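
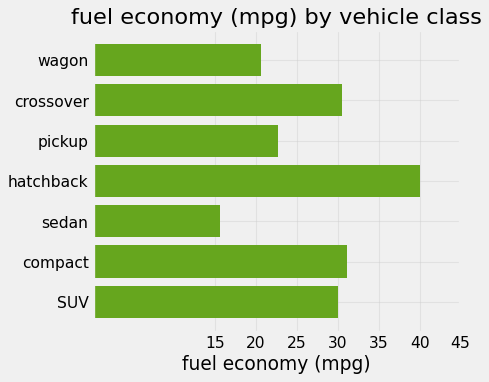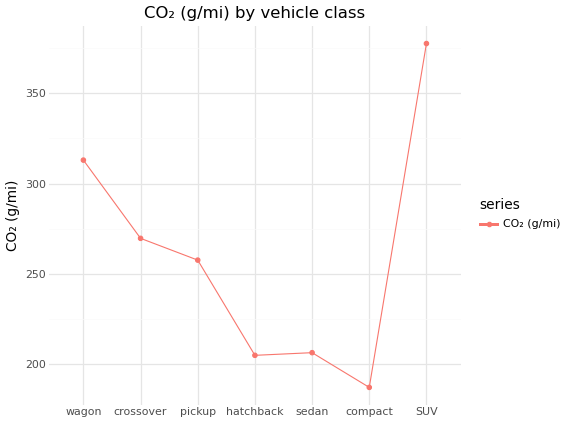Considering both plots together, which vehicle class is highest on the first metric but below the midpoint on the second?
Chart 2 median CO₂ (g/mi) ≈ 250; below-median vehicle classes: hatchback, sedan, compact. Among those, hatchback has the highest fuel economy (mpg) (≈ 40).

hatchback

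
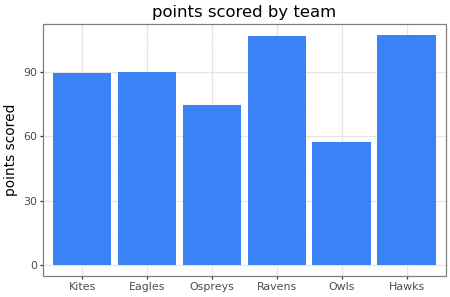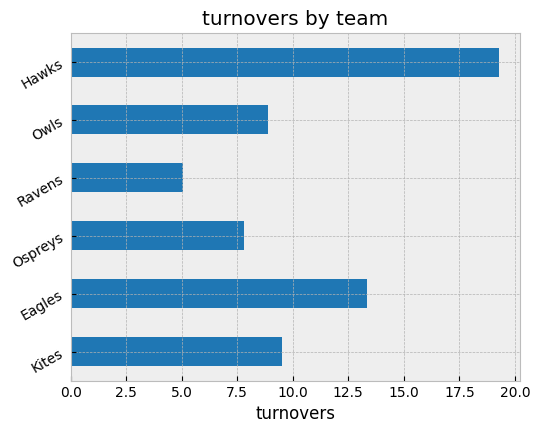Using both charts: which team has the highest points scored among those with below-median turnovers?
Chart 2 median turnovers ≈ 10; below-median teams: Ospreys, Ravens, Owls. Among those, Ravens has the highest points scored (≈ 110).

Ravens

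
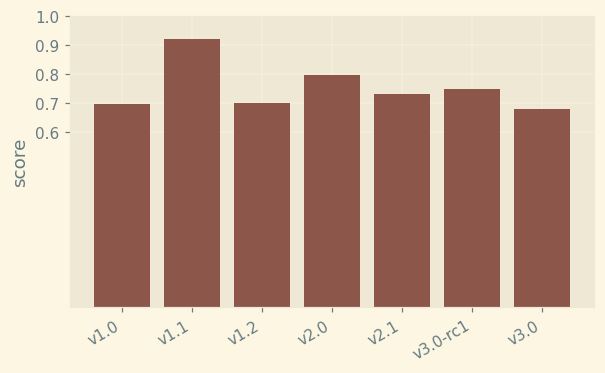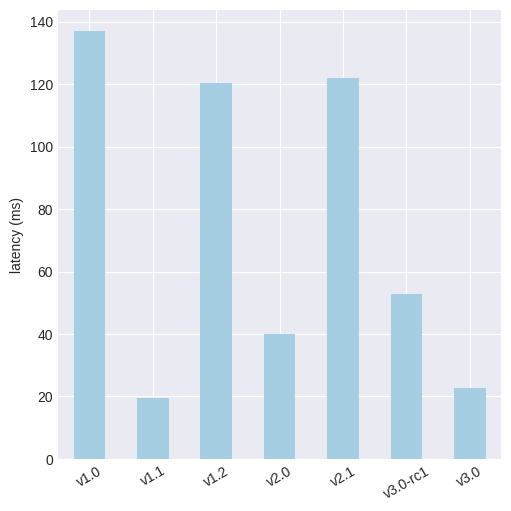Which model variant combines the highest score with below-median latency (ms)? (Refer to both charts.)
Chart 2 median latency (ms) ≈ 60; below-median model variants: v1.1, v2.0, v3.0. Among those, v1.1 has the highest score (≈ 0.9).

v1.1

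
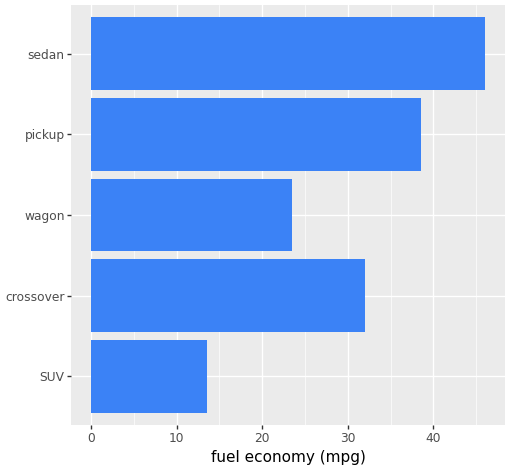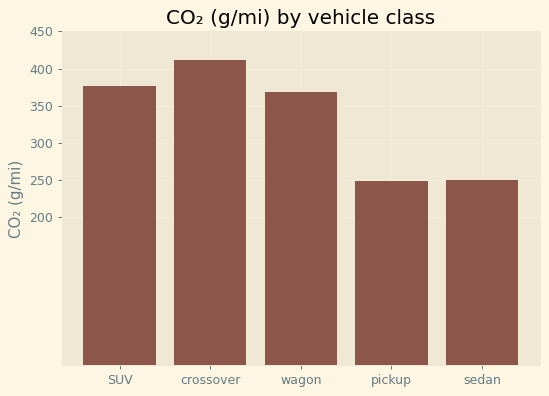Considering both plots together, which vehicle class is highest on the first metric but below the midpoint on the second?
sedan

Chart 2 median CO₂ (g/mi) ≈ 350; below-median vehicle classes: pickup, sedan. Among those, sedan has the highest fuel economy (mpg) (≈ 45).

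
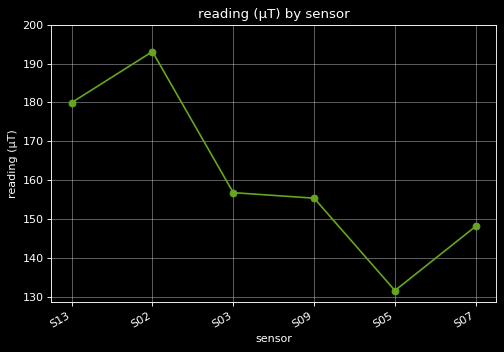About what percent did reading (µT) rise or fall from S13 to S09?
S13 ≈ 180, S09 ≈ 160; (160 − 180) / 180 ≈ -11.1%.

≈ -11.1%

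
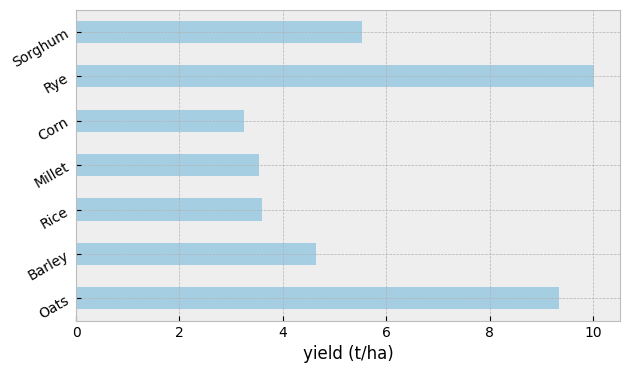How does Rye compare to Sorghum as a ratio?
≈ 1.67×

Rye ≈ 10, Sorghum ≈ 6; 10/6 ≈ 1.67.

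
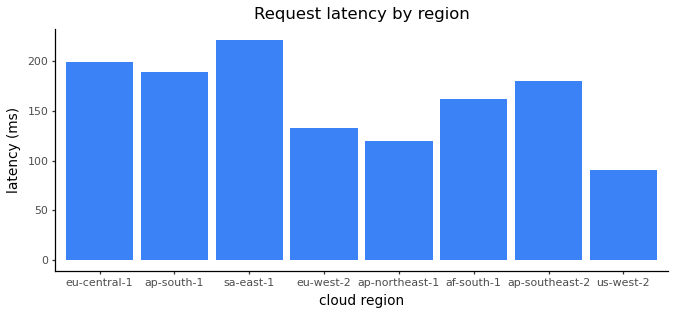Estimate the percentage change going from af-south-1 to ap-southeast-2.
≈ +12.5%

af-south-1 ≈ 160, ap-southeast-2 ≈ 180; (180 − 160) / 160 ≈ +12.5%.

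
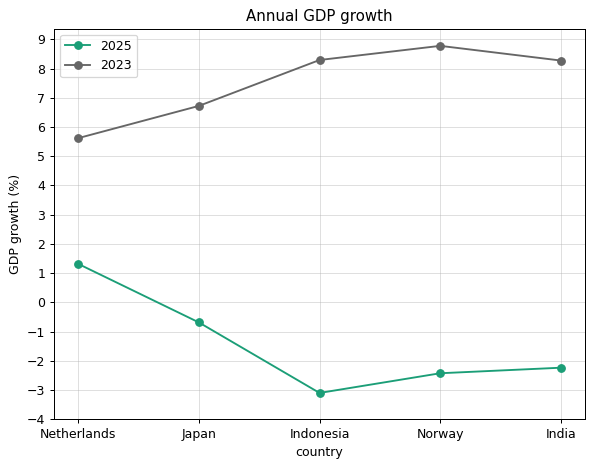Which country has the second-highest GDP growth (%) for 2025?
Top 3 for 2025: Netherlands ≈ 1, Japan ≈ -1, India ≈ -2.

Japan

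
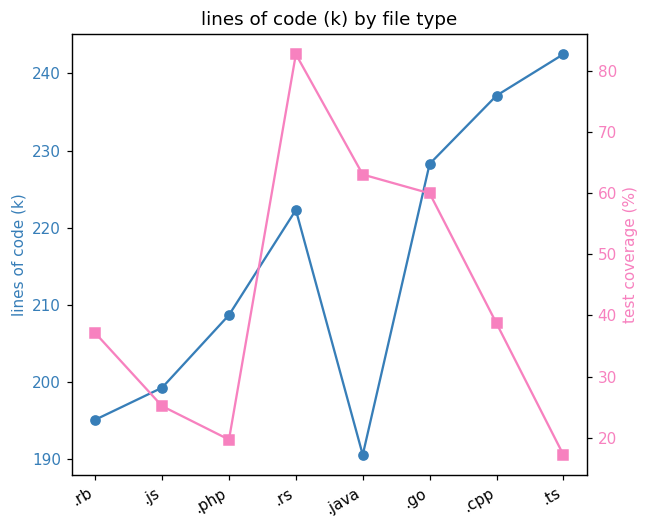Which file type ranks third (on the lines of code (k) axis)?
.go

Top 4 (on the lines of code (k) axis): .ts ≈ 240, .cpp ≈ 235, .go ≈ 230, .rs ≈ 220.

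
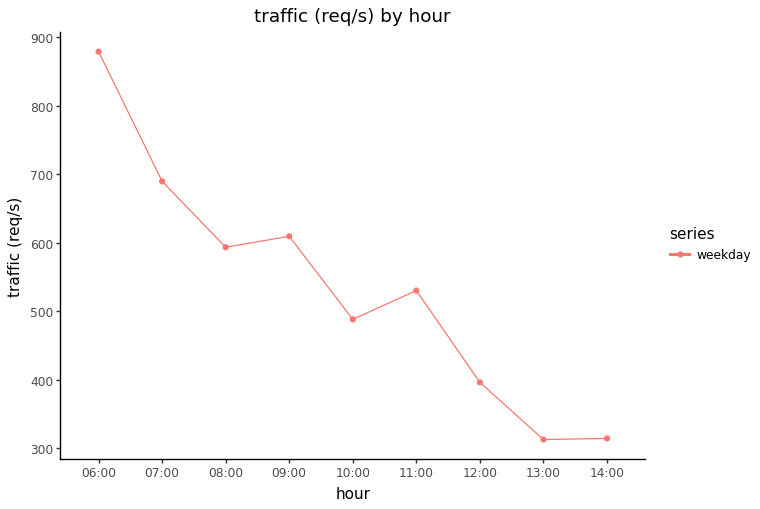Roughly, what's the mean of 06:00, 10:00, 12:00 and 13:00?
≈ 525

(900 + 500 + 400 + 300) / 4 ≈ 525.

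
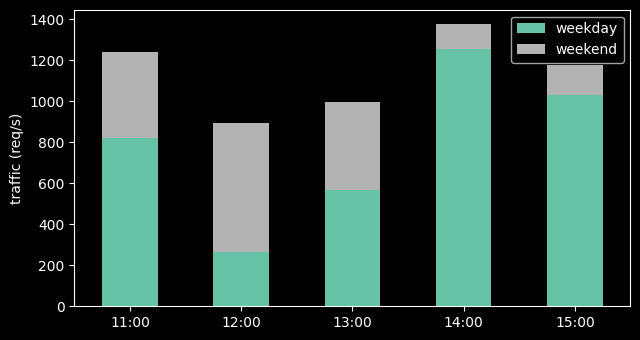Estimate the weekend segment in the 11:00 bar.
≈ 400

weekend top ≈ 1200, bottom ≈ 800; segment ≈ 400.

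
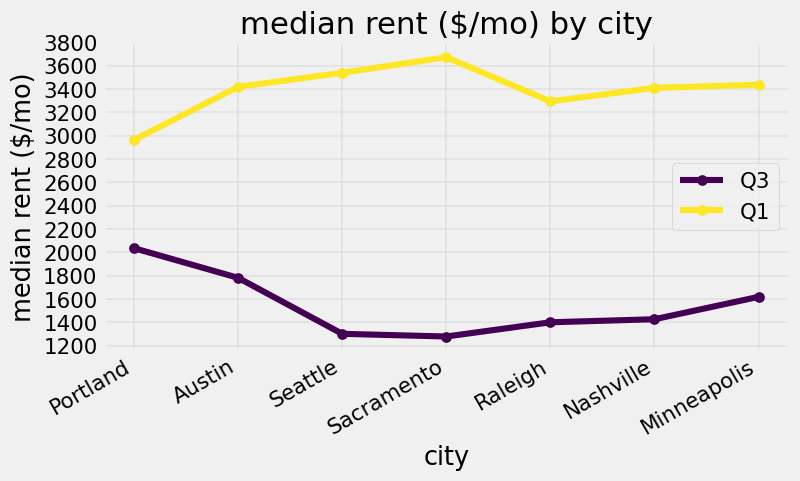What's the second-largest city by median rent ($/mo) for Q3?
Austin

Top 3 for Q3: Portland ≈ 2000, Austin ≈ 1800, Minneapolis ≈ 1600.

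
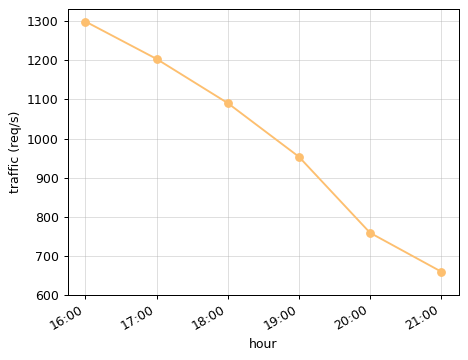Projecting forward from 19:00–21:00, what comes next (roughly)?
≈ 550

Last three: 1000, 800, 700 → slope ≈ -150/step → next ≈ 550.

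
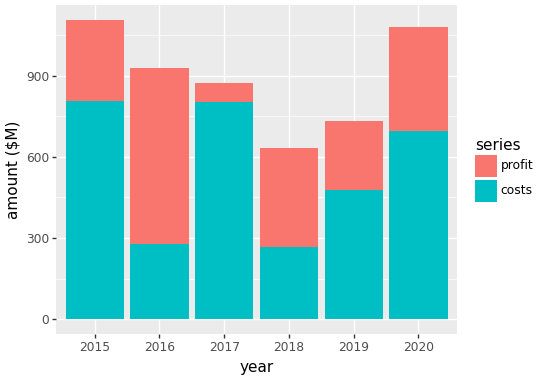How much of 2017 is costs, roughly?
≈ 800

costs top ≈ 800, bottom ≈ 0; segment ≈ 800.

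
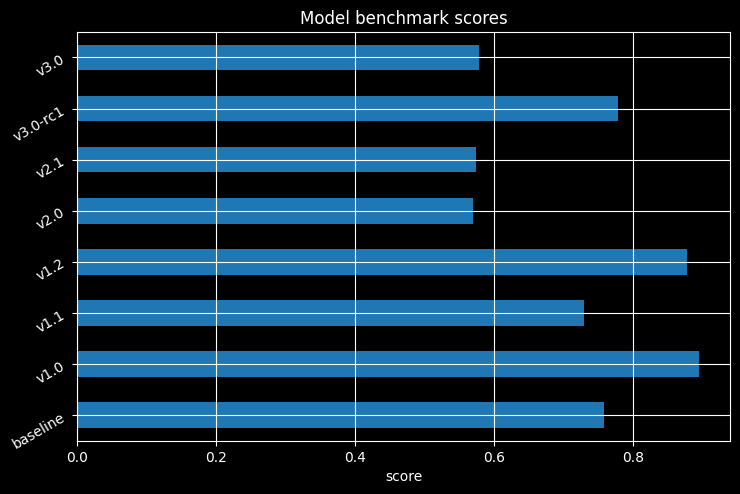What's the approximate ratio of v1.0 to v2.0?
v1.0 ≈ 0.9, v2.0 ≈ 0.6; 0.9/0.6 ≈ 1.5.

≈ 1.5×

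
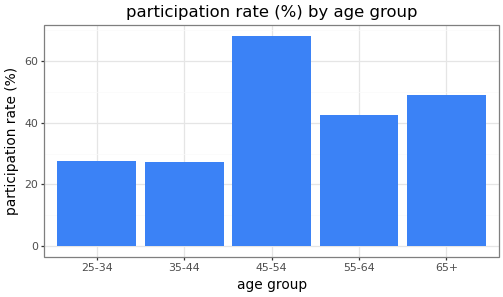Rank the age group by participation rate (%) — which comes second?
Top 3: 45-54 ≈ 70, 65+ ≈ 50, 55-64 ≈ 40.

65+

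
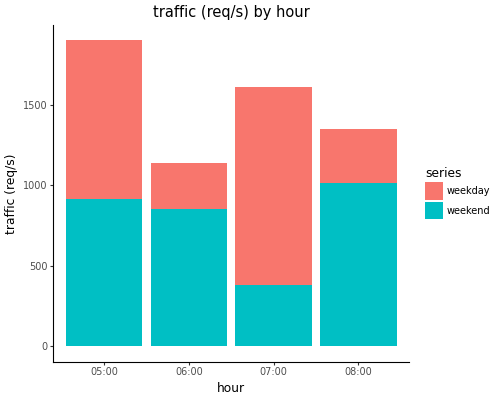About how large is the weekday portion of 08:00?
weekday top ≈ 1400, bottom ≈ 1000; segment ≈ 400.

≈ 400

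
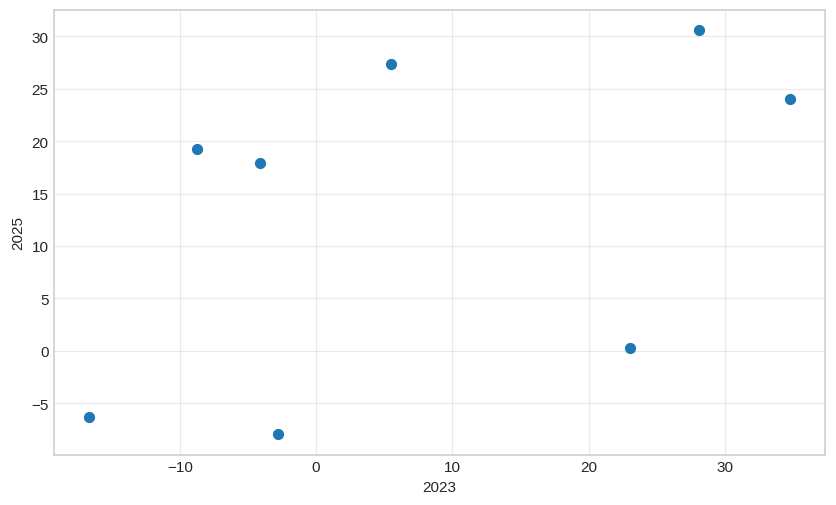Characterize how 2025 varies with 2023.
positive, moderate

Points are positively correlated; moderate (|r| ≈ 0.5).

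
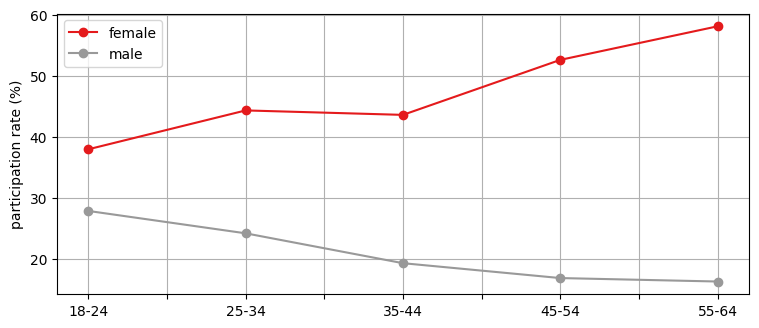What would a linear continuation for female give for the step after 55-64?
Last three: 45, 55, 60 → slope ≈ 7.5/step → next ≈ 67.5.

≈ 67.5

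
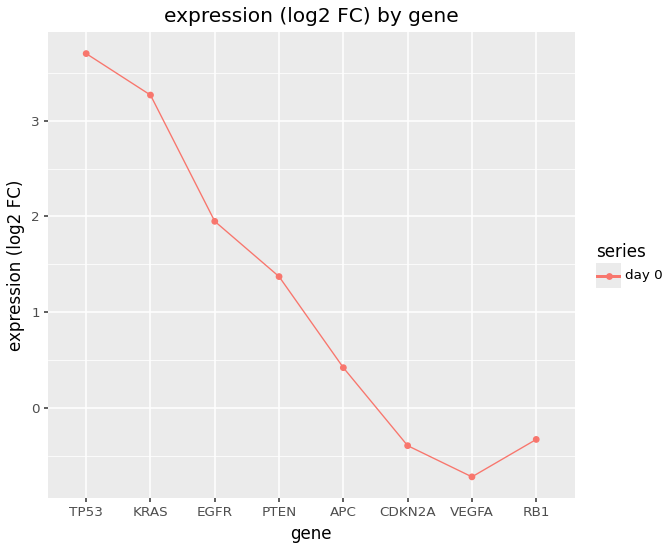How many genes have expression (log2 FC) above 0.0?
Above 0.0: TP53, KRAS, EGFR, PTEN, APC.

5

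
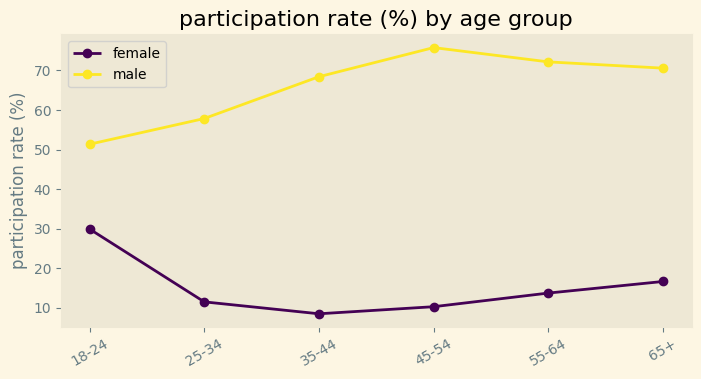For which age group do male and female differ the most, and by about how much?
45-54, ≈ 70 %

45-54: male ≈ 80, female ≈ 10 → gap ≈ 70. Next-largest (35-44) is only ≈ 60.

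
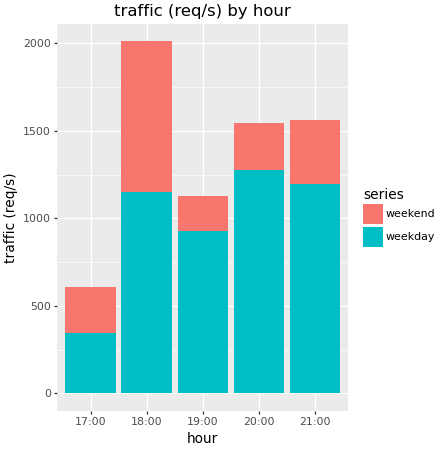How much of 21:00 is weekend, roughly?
weekend top ≈ 1600, bottom ≈ 1200; segment ≈ 400.

≈ 400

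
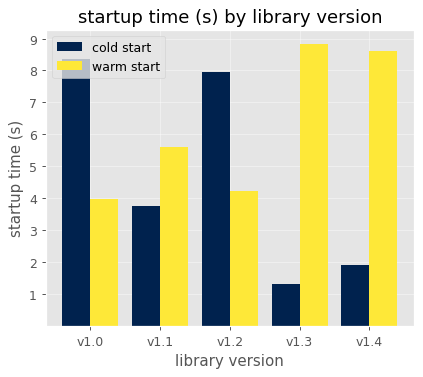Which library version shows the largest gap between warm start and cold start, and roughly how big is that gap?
v1.3: warm start ≈ 9, cold start ≈ 1 → gap ≈ 8. Next-largest (v1.4) is only ≈ 7.

v1.3, ≈ 8 s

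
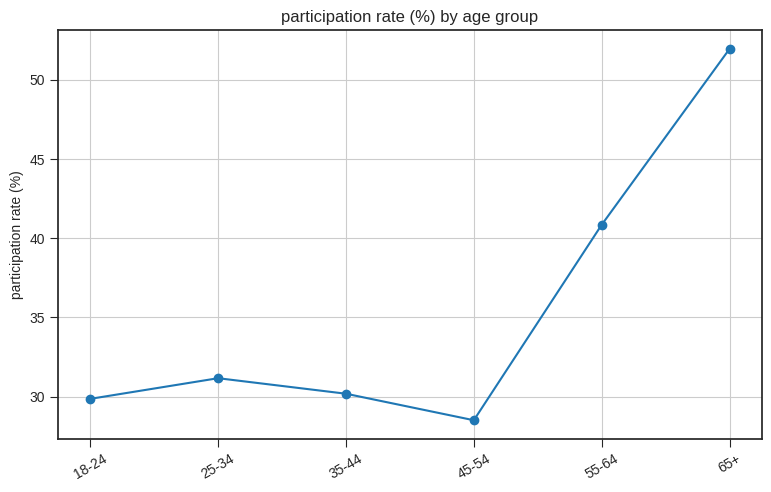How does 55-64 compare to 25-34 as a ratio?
≈ 1.25×

55-64 ≈ 40, 25-34 ≈ 32; 40/32 ≈ 1.25.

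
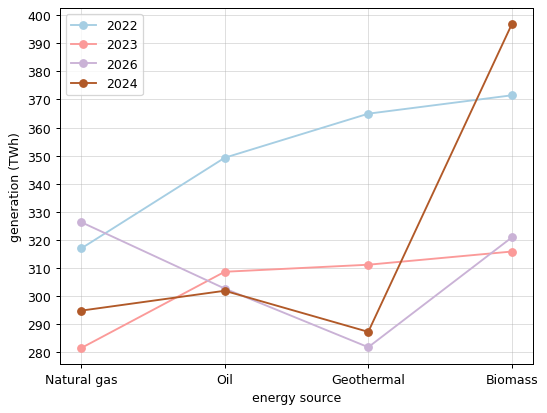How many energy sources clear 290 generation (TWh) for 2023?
3

Above 290: Oil, Geothermal, Biomass.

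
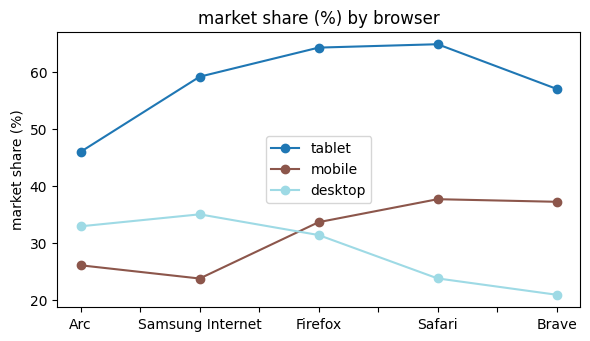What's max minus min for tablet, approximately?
Max Safari ≈ 65, min Arc ≈ 45; range ≈ 20.

≈ 20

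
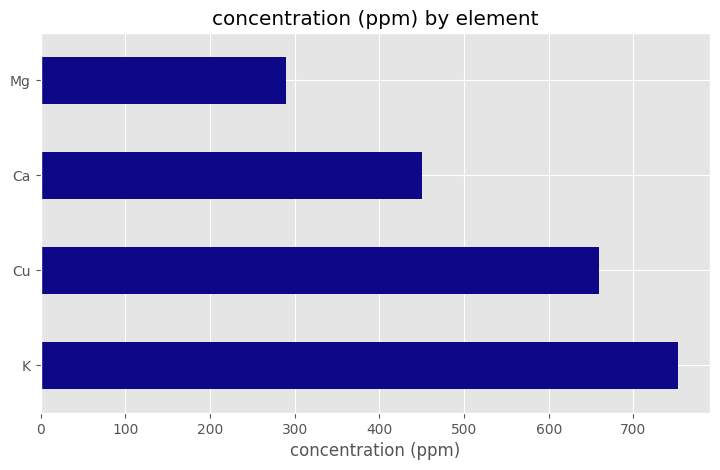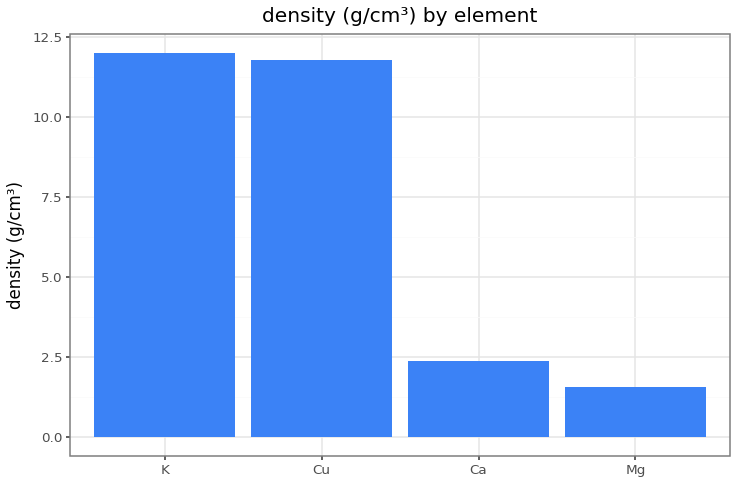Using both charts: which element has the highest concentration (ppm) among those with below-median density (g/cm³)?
Chart 2 median density (g/cm³) ≈ 8; below-median elements: Ca, Mg. Among those, Ca has the highest concentration (ppm) (≈ 500).

Ca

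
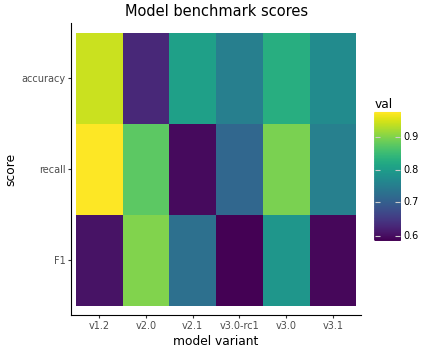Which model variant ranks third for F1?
Top 4 for F1: v2.0 ≈ 0.90, v3.0 ≈ 0.80, v2.1 ≈ 0.75, v1.2 ≈ 0.60.

v2.1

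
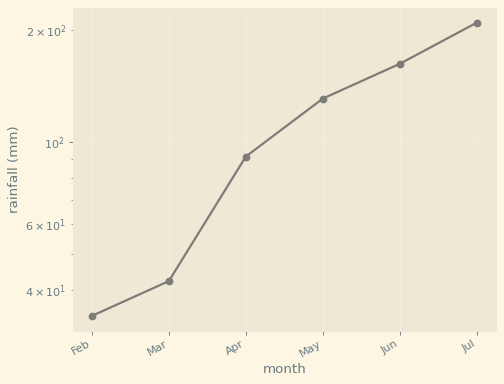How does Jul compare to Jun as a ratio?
≈ 1.25×

Jul ≈ 200, Jun ≈ 160; 200/160 ≈ 1.25.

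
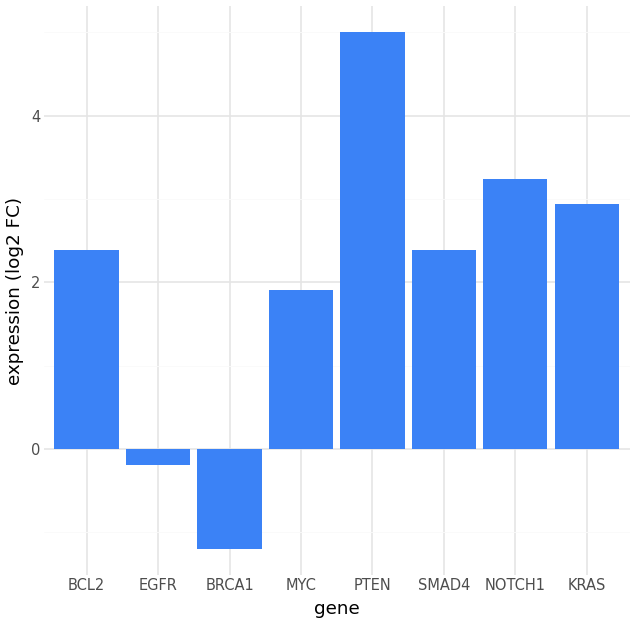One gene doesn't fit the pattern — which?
BRCA1

BRCA1 ≈ -1; the rest sit between ≈ 0 and ≈ 5.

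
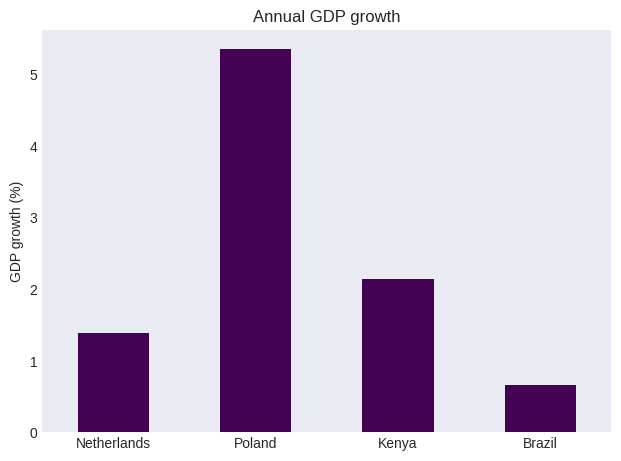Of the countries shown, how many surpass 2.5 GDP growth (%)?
1

Above 2.5: Poland.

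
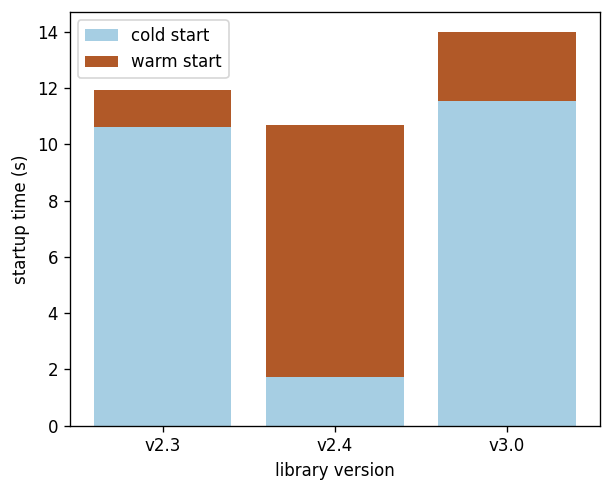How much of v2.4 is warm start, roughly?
warm start top ≈ 10, bottom ≈ 2; segment ≈ 8.

≈ 8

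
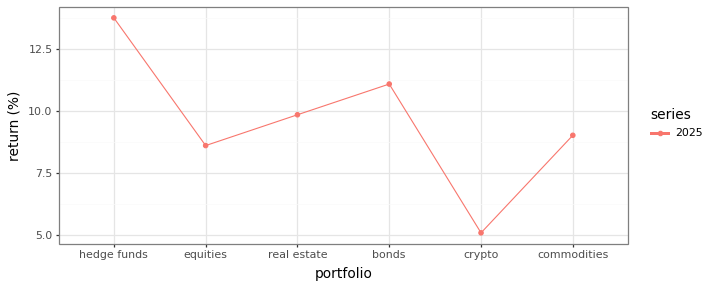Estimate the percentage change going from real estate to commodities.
real estate ≈ 10, commodities ≈ 9; (9 − 10) / 10 ≈ -10%.

≈ -10%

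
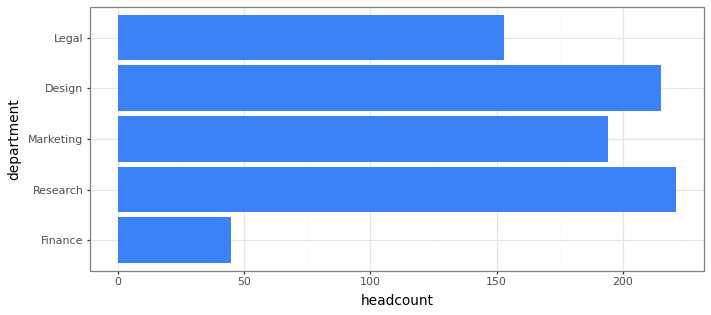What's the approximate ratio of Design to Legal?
≈ 1.38×

Design ≈ 220, Legal ≈ 160; 220/160 ≈ 1.38.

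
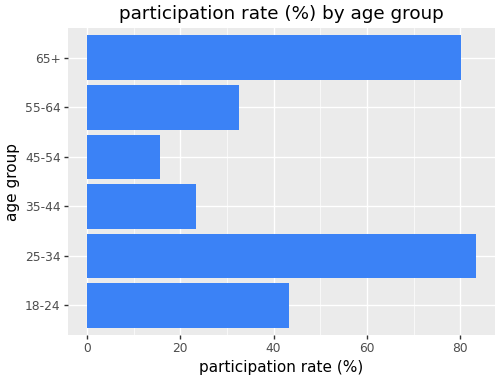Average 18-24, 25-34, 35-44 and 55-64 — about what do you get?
≈ 42

(40 + 80 + 20 + 30) / 4 ≈ 42.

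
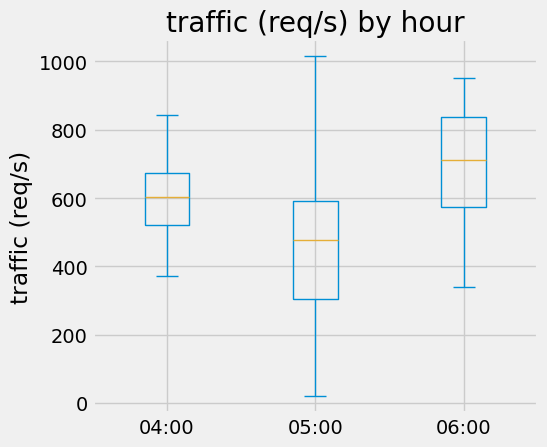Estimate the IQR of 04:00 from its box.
≈ 160

Q3 ≈ 680, Q1 ≈ 520; IQR ≈ 160.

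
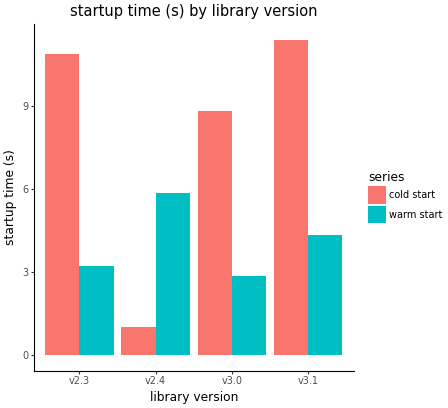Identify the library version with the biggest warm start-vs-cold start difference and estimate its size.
v2.3: warm start ≈ 3, cold start ≈ 11 → gap ≈ 8. Next-largest (v3.1) is only ≈ 7.

v2.3, ≈ 8 s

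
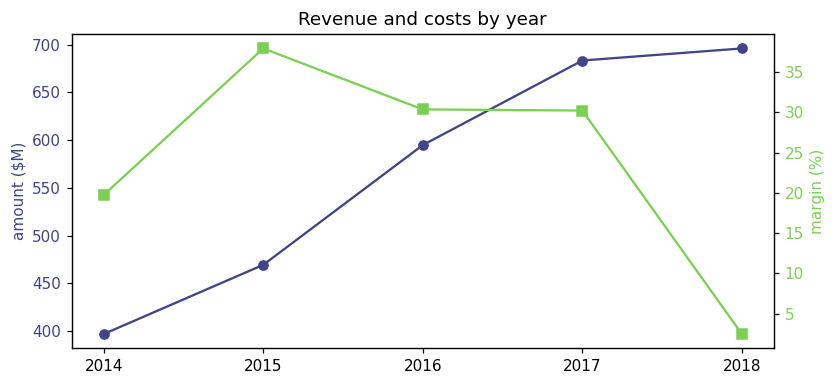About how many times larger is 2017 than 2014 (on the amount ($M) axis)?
2017 ≈ 675, 2014 ≈ 400; 675/400 ≈ 1.69.

≈ 1.69×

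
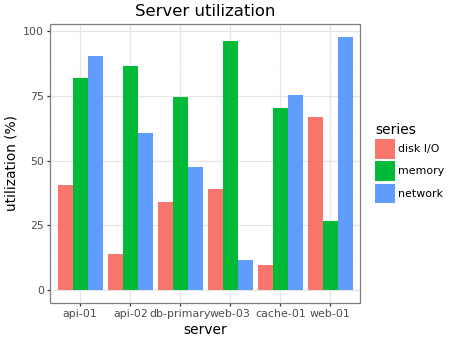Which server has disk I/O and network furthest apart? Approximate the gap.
cache-01, ≈ 70 %

cache-01: disk I/O ≈ 10, network ≈ 80 → gap ≈ 70. Next-largest (api-01) is only ≈ 50.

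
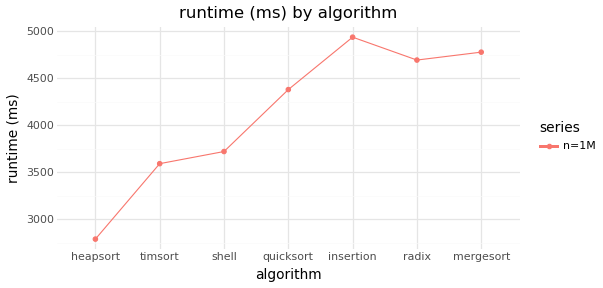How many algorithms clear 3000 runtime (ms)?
Above 3000: timsort, shell, quicksort, insertion, radix, mergesort.

6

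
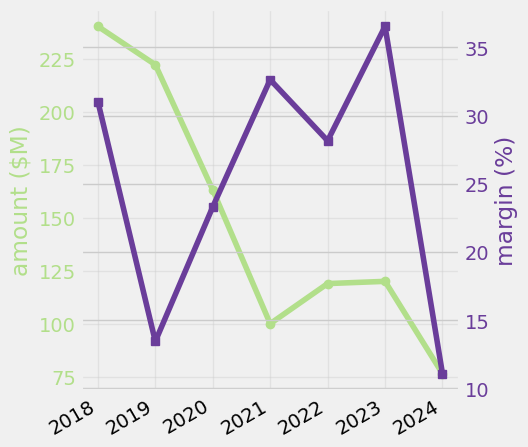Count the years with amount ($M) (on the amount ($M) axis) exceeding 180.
Above 180: 2018, 2019.

2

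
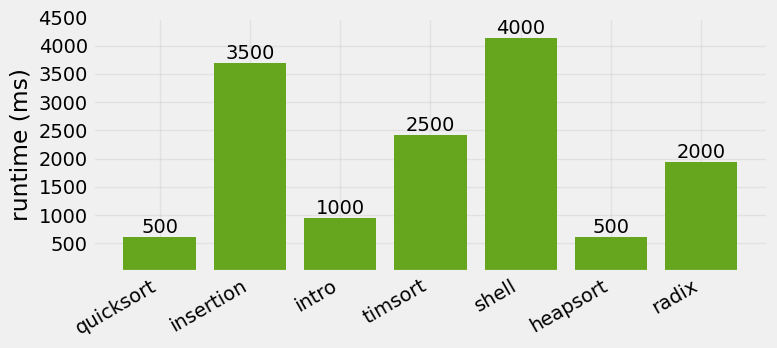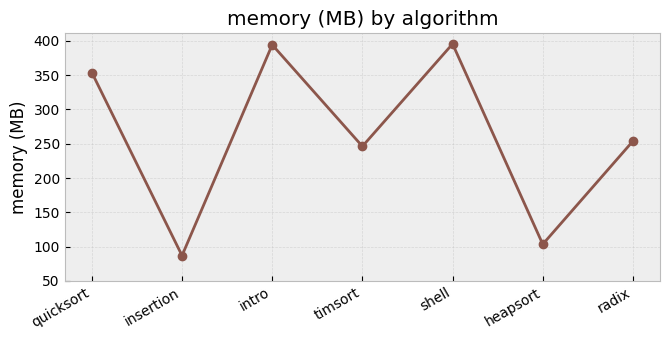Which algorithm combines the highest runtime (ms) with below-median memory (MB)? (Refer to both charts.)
Chart 2 median memory (MB) ≈ 250; below-median algorithms: insertion, timsort, heapsort. Among those, insertion has the highest runtime (ms) (≈ 3500).

insertion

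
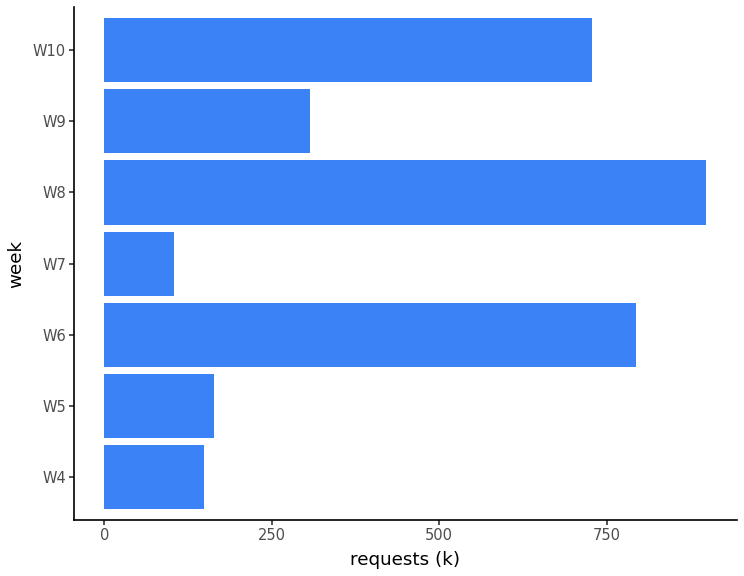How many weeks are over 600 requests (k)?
Above 600: W6, W8, W10.

3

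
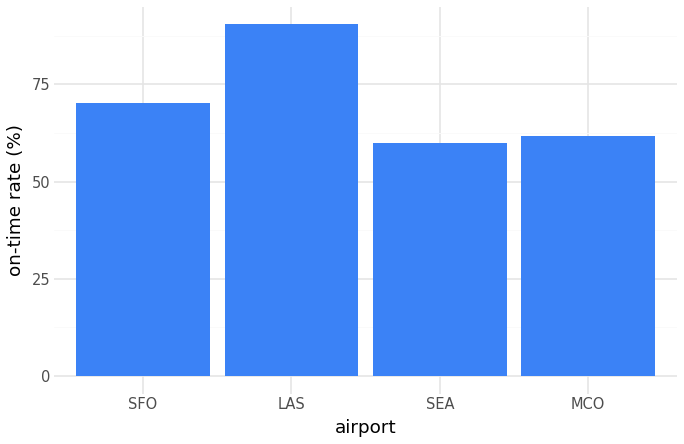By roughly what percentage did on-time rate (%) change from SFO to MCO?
SFO ≈ 70, MCO ≈ 60; (60 − 70) / 70 ≈ -14.3%.

≈ -14.3%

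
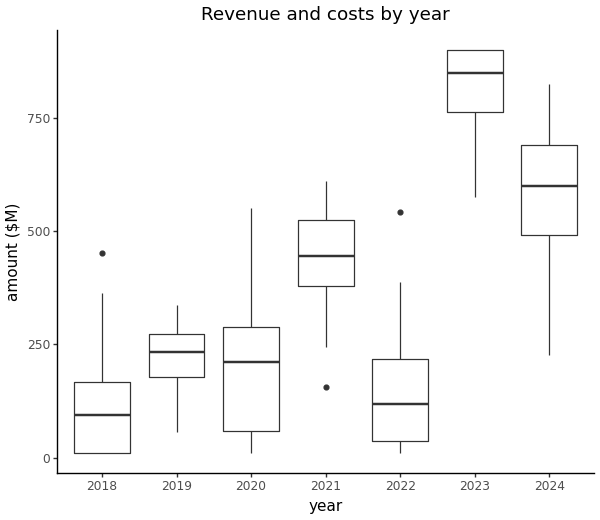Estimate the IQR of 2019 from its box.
≈ 100

Q3 ≈ 300, Q1 ≈ 200; IQR ≈ 100.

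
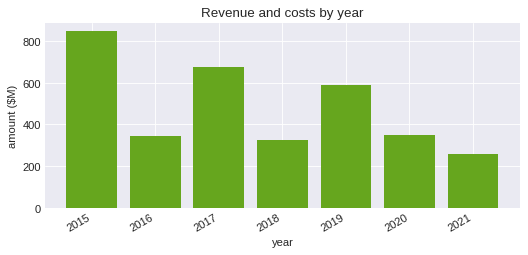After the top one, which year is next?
2017

Top 3: 2015 ≈ 800, 2017 ≈ 700, 2019 ≈ 600.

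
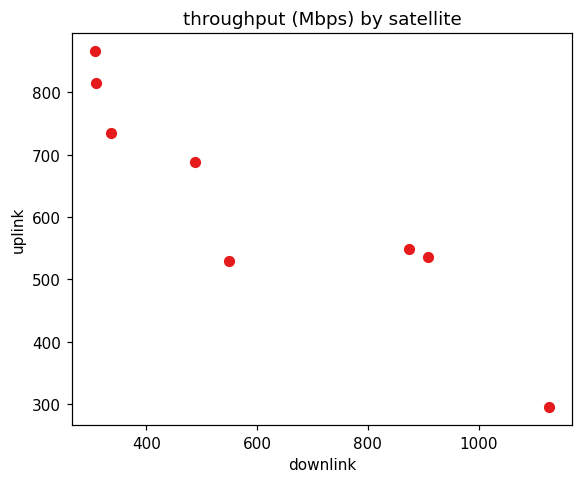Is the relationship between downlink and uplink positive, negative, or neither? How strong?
negative, strong

Points are negatively correlated; strong (|r| ≈ 0.9).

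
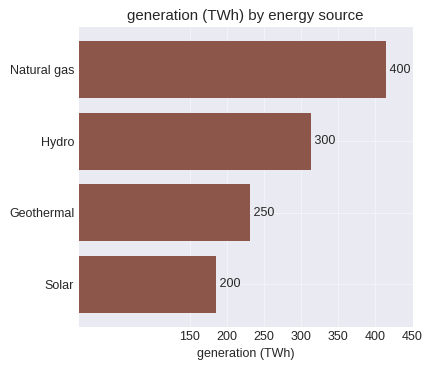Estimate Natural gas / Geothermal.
Natural gas ≈ 400, Geothermal ≈ 250; 400/250 ≈ 1.6.

≈ 1.6×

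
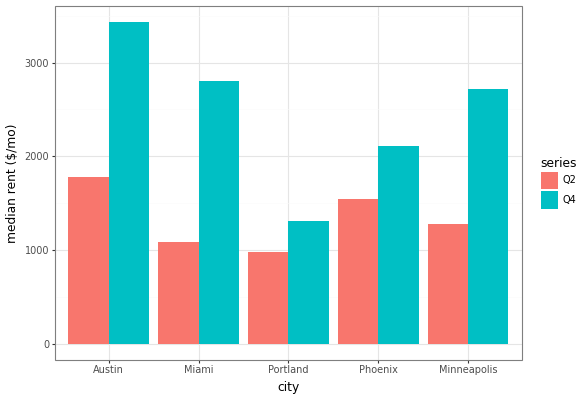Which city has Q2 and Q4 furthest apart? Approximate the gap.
Miami, ≈ 2000 $/mo

Miami: Q2 ≈ 1000, Q4 ≈ 3000 → gap ≈ 2000. Next-largest (Austin) is only ≈ 1500.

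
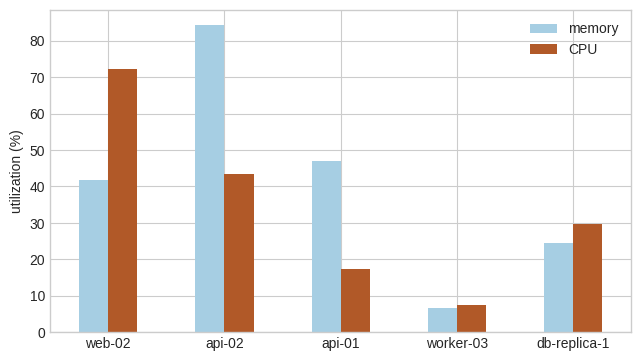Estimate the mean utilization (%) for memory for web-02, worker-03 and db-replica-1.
≈ 23

(40 + 10 + 20) / 3 ≈ 23.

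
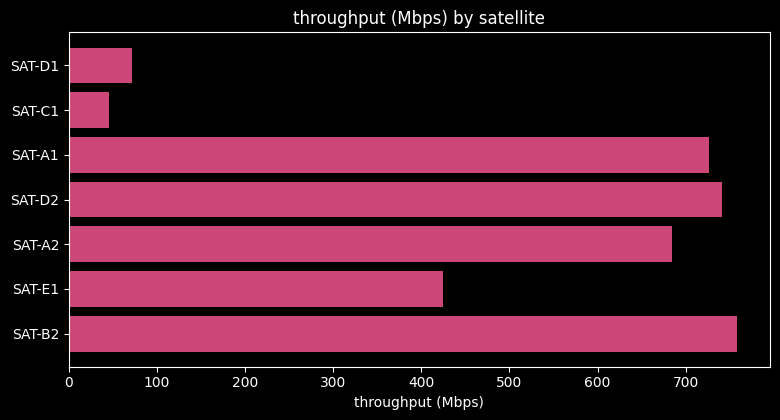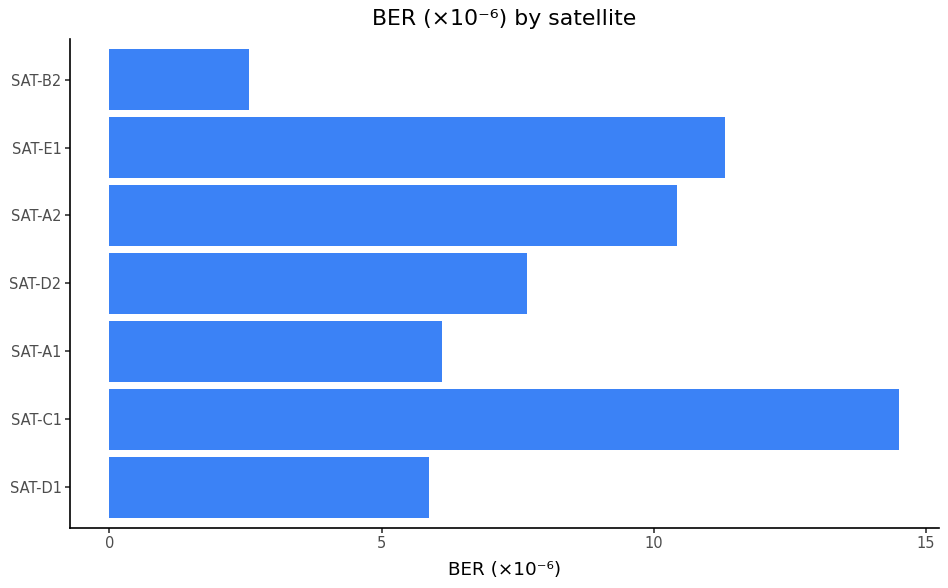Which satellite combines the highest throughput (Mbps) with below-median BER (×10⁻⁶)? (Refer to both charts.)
Chart 2 median BER (×10⁻⁶) ≈ 8; below-median satellites: SAT-D1, SAT-A1, SAT-B2. Among those, SAT-B2 has the highest throughput (Mbps) (≈ 800).

SAT-B2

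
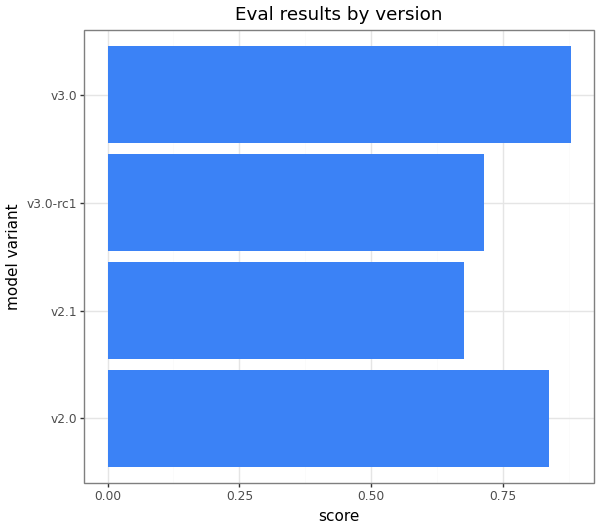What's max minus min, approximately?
≈ 0.2

Max v3.0 ≈ 0.9, min v2.1 ≈ 0.7; range ≈ 0.2.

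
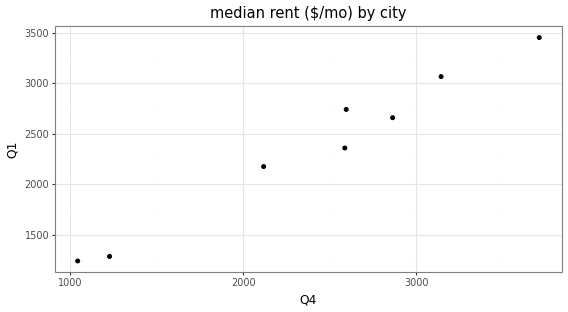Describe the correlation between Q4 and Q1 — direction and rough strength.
positive, strong

Points are positively correlated; strong (|r| ≈ 1.0).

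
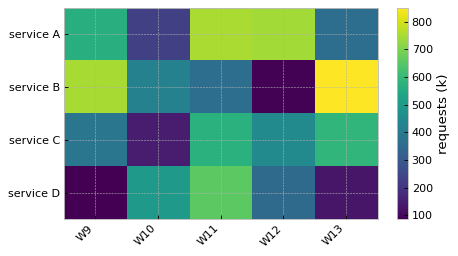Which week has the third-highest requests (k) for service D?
Top 4 for service D: W11 ≈ 700, W10 ≈ 500, W12 ≈ 300, W13 ≈ 100.

W12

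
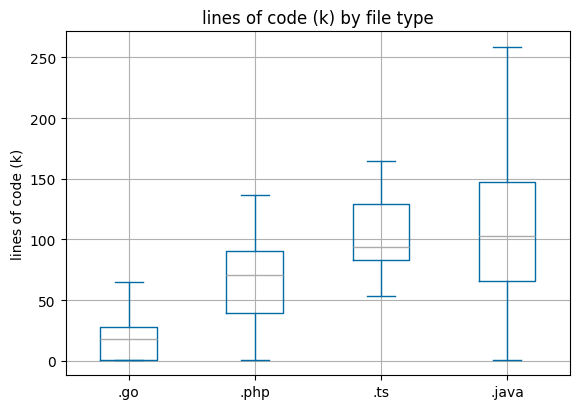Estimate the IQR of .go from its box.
≈ 30

Q3 ≈ 30, Q1 ≈ 0; IQR ≈ 30.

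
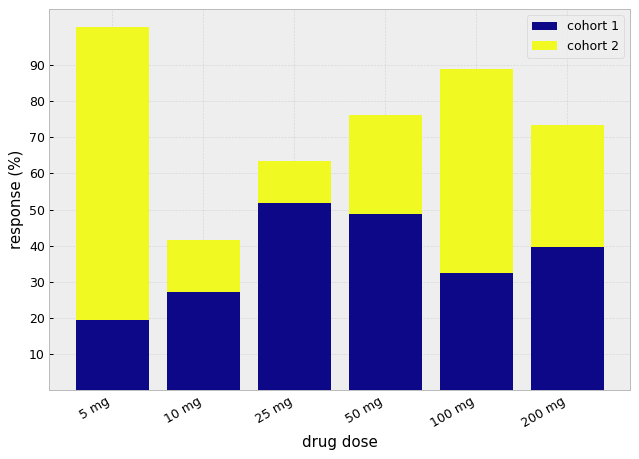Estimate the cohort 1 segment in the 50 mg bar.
cohort 1 top ≈ 50, bottom ≈ 0; segment ≈ 50.

≈ 50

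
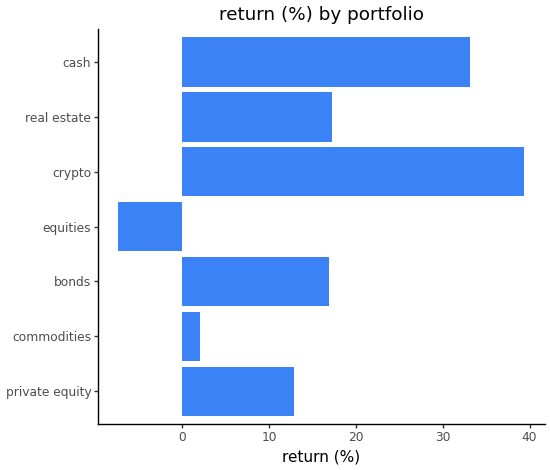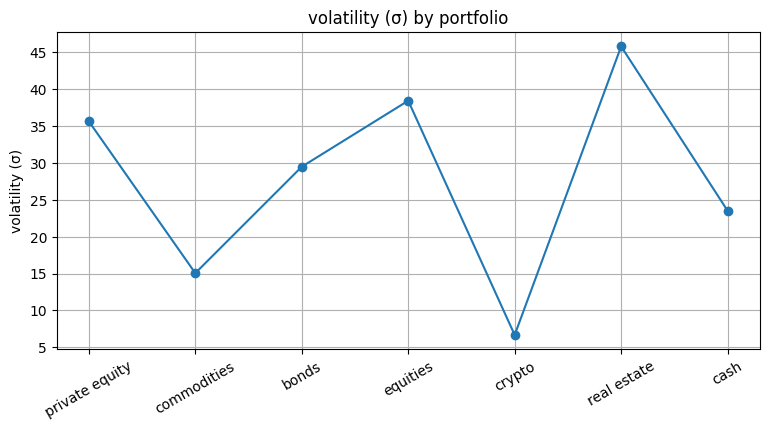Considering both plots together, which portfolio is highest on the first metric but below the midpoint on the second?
crypto

Chart 2 median volatility (σ) ≈ 30; below-median portfolios: commodities, crypto, cash. Among those, crypto has the highest return (%) (≈ 40).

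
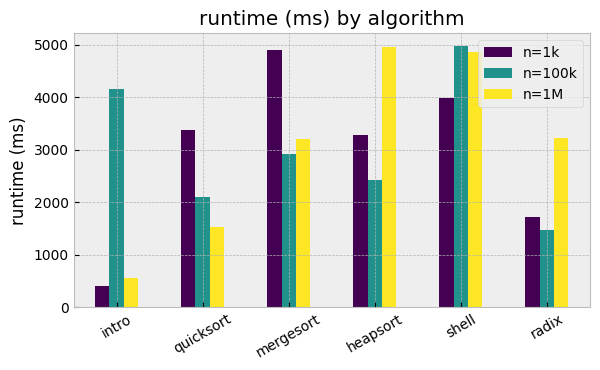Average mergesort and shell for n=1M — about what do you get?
≈ 4000

(3000 + 5000) / 2 ≈ 4000.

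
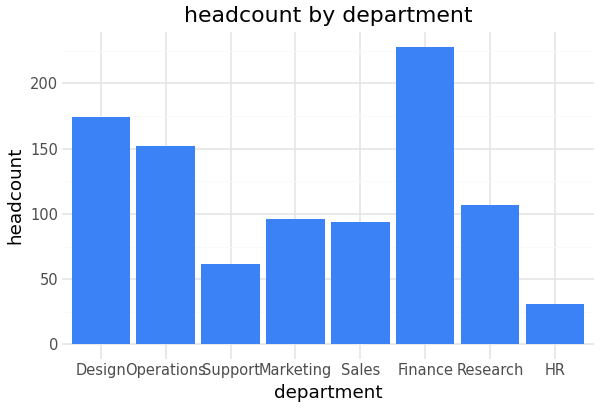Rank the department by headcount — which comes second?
Top 3: Finance ≈ 220, Design ≈ 180, Operations ≈ 160.

Design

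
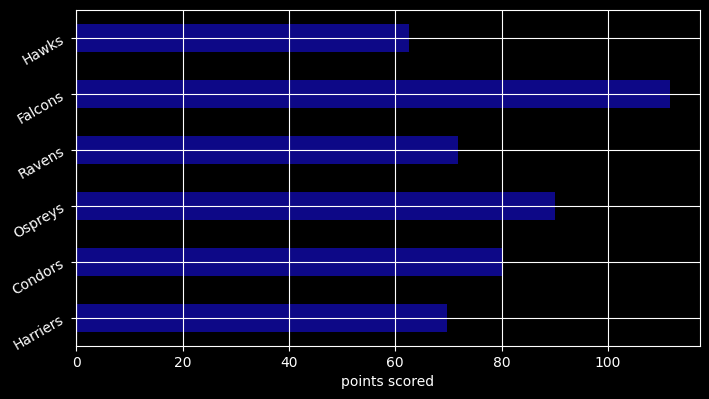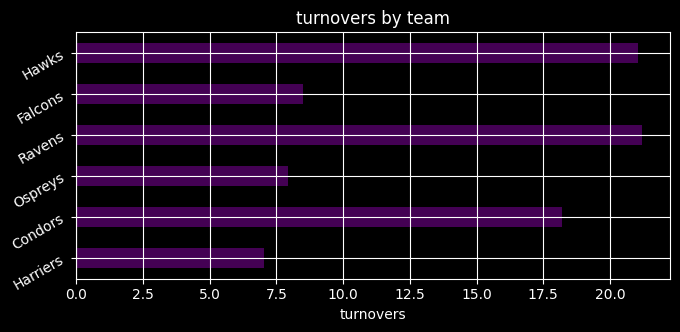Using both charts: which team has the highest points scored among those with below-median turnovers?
Chart 2 median turnovers ≈ 14; below-median teams: Harriers, Ospreys, Falcons. Among those, Falcons has the highest points scored (≈ 120).

Falcons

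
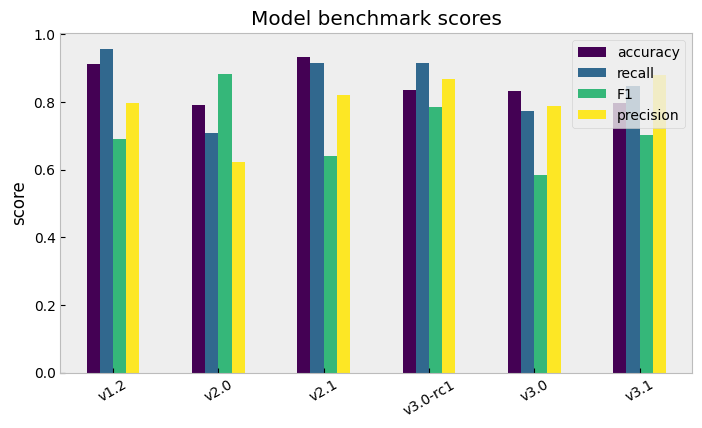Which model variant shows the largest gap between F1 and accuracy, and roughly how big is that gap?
v2.1, ≈ 0.3

v2.1: F1 ≈ 0.6, accuracy ≈ 0.9 → gap ≈ 0.3. Next-largest (v3.0) is only ≈ 0.2.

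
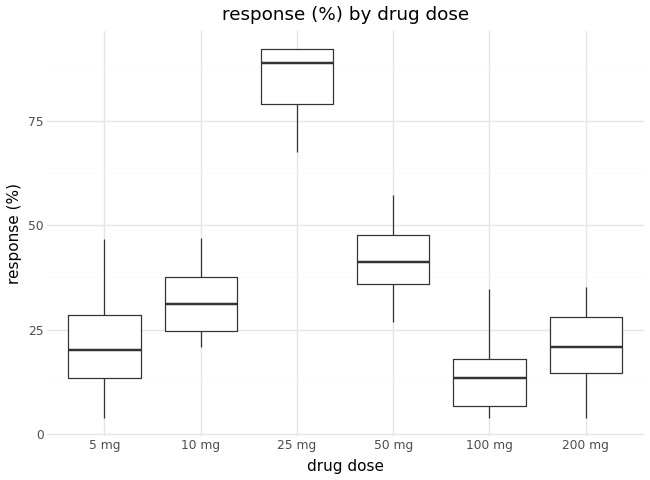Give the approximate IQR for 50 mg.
Q3 ≈ 50, Q1 ≈ 40; IQR ≈ 10.

≈ 10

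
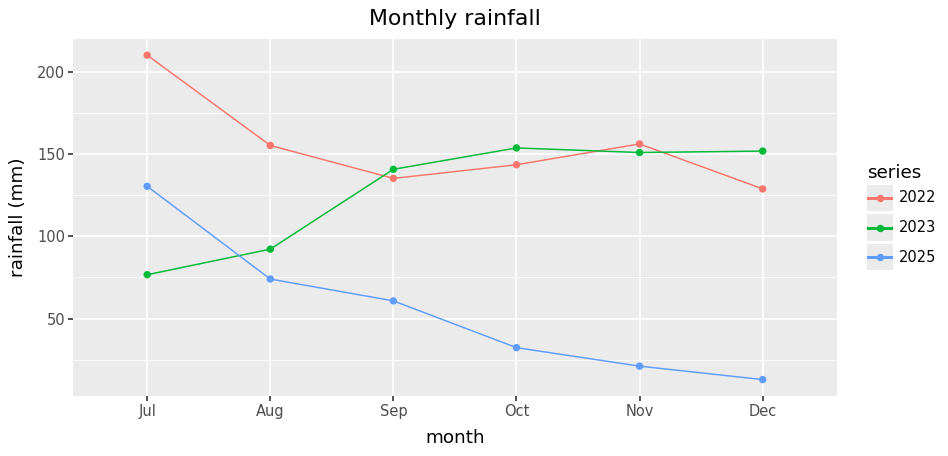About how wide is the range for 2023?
Max Oct ≈ 160, min Jul ≈ 80; range ≈ 80.

≈ 80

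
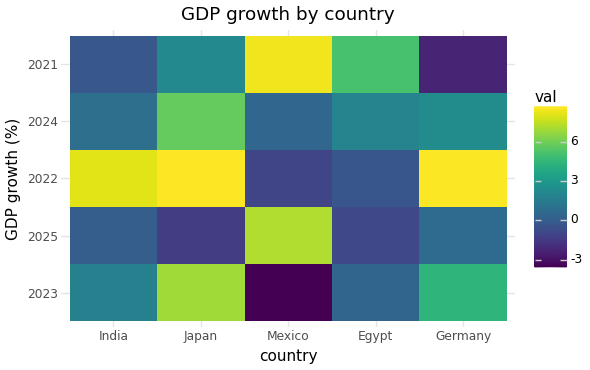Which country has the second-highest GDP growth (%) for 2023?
Top 3 for 2023: Japan ≈ 6, Germany ≈ 4, India ≈ 2.

Germany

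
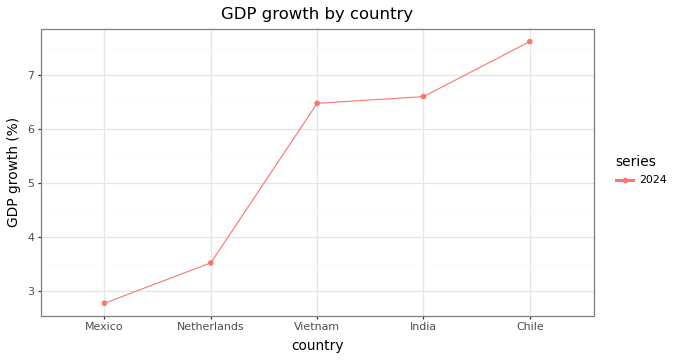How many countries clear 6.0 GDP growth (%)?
3

Above 6.0: Vietnam, India, Chile.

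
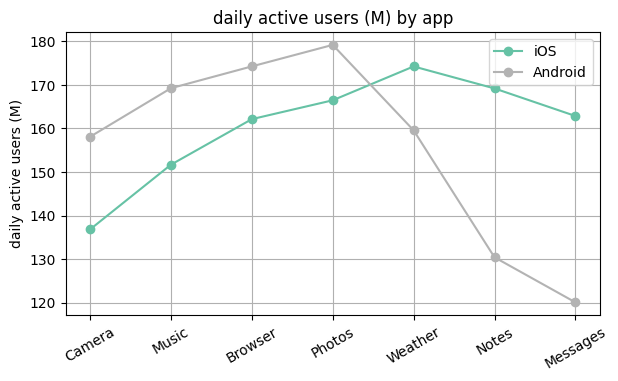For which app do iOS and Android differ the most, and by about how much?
Messages: iOS ≈ 165, Android ≈ 120 → gap ≈ 45. Next-largest (Notes) is only ≈ 40.

Messages, ≈ 45 M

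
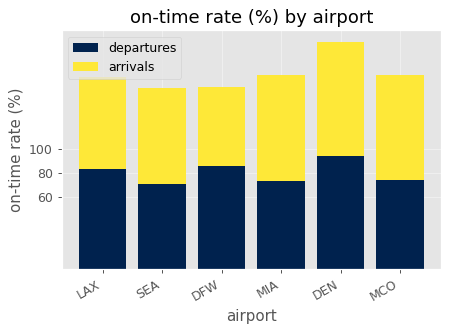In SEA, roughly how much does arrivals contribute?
≈ 80

arrivals top ≈ 160, bottom ≈ 80; segment ≈ 80.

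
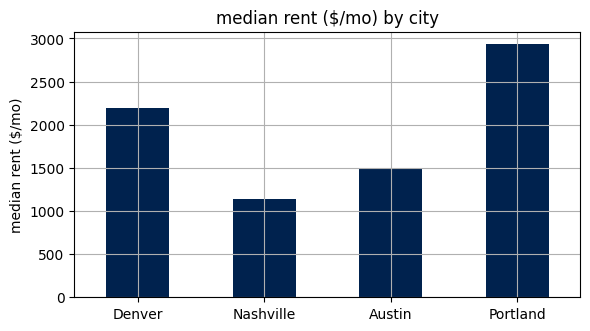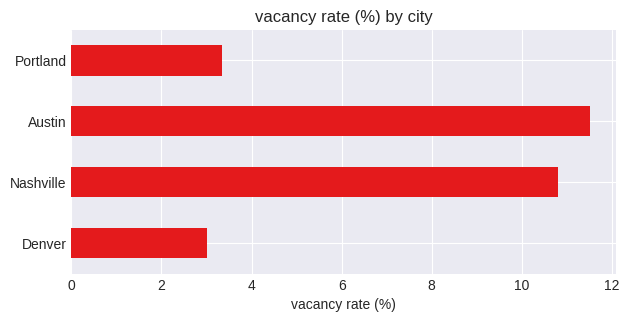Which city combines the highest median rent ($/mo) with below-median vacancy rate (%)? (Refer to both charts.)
Chart 2 median vacancy rate (%) ≈ 8; below-median cities: Denver, Portland. Among those, Portland has the highest median rent ($/mo) (≈ 3000).

Portland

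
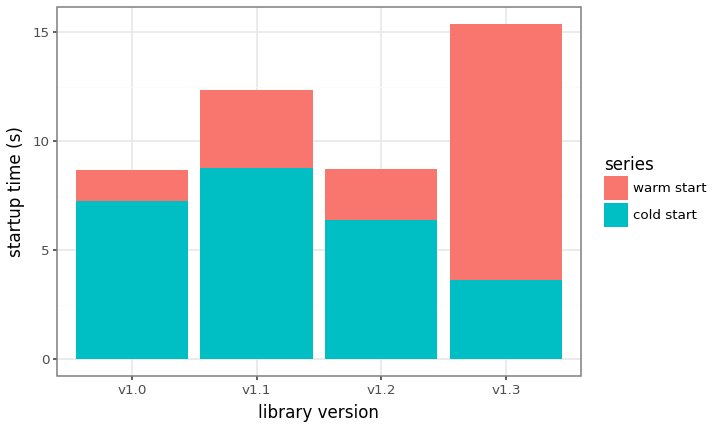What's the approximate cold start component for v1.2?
cold start top ≈ 6, bottom ≈ 0; segment ≈ 6.

≈ 6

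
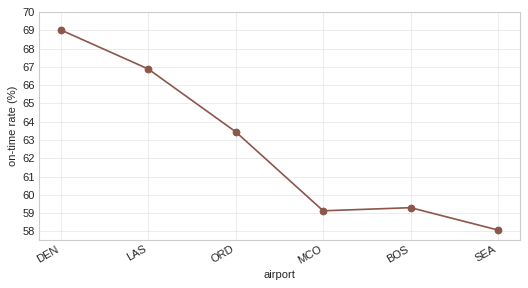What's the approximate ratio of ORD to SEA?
ORD ≈ 63, SEA ≈ 58; 63/58 ≈ 1.09.

≈ 1.09×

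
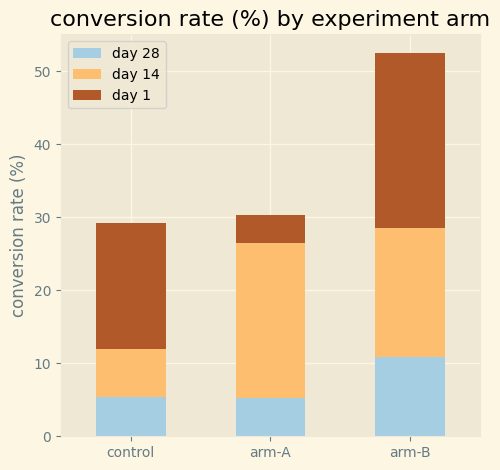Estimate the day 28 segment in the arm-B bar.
≈ 10

day 28 top ≈ 10, bottom ≈ 0; segment ≈ 10.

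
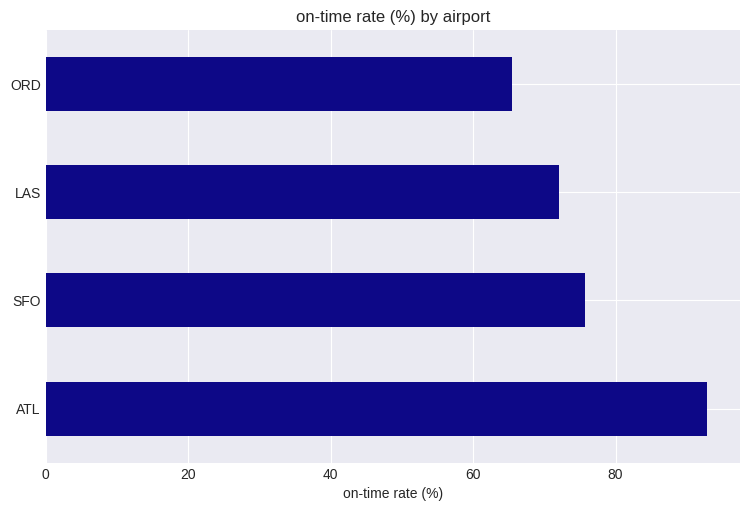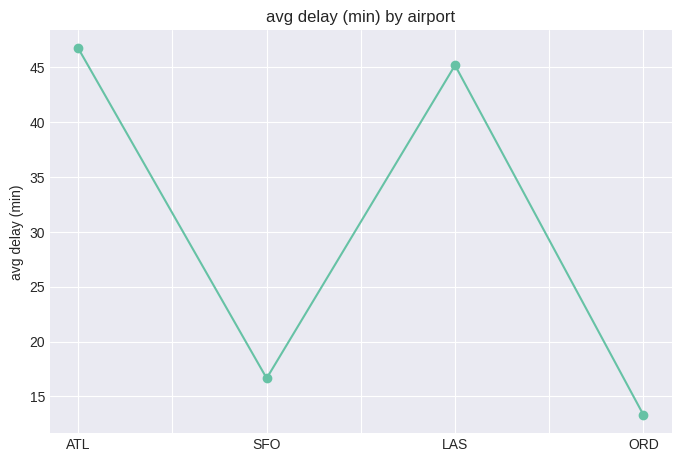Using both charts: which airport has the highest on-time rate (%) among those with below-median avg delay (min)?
SFO

Chart 2 median avg delay (min) ≈ 30; below-median airports: SFO, ORD. Among those, SFO has the highest on-time rate (%) (≈ 80).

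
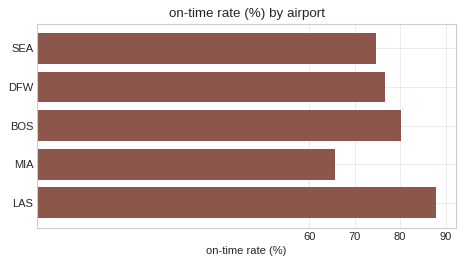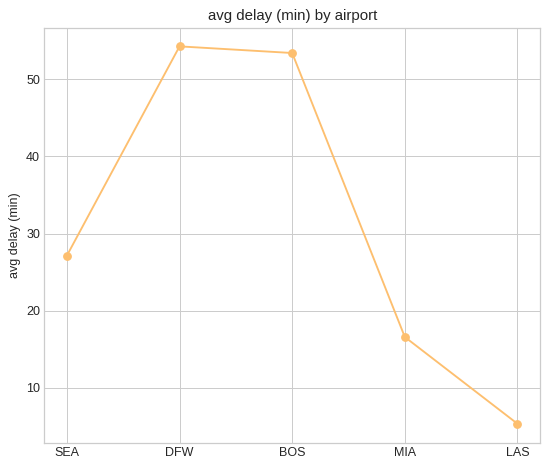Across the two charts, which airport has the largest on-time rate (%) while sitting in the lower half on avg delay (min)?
LAS

Chart 2 median avg delay (min) ≈ 25; below-median airports: MIA, LAS. Among those, LAS has the highest on-time rate (%) (≈ 90).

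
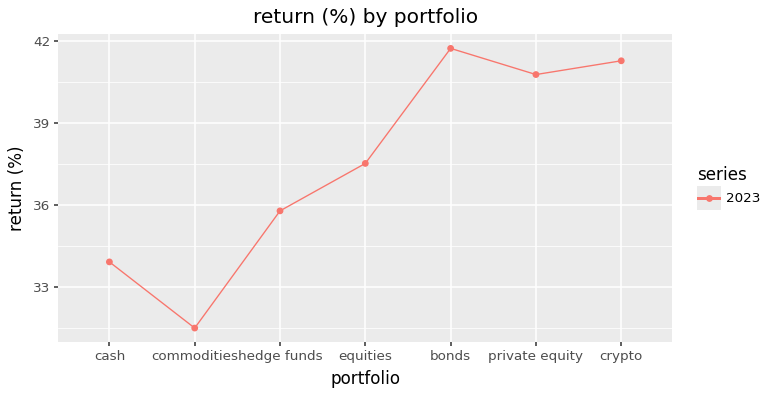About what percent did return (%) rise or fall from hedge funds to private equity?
≈ +13.9%

hedge funds ≈ 36, private equity ≈ 41; (41 − 36) / 36 ≈ +13.9%.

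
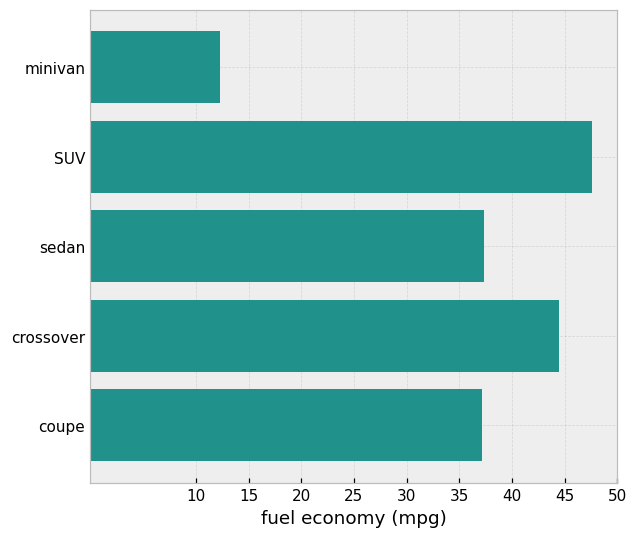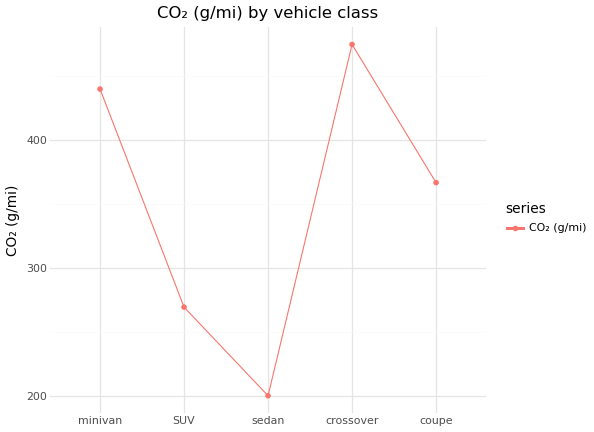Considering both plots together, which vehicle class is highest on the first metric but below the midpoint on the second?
SUV

Chart 2 median CO₂ (g/mi) ≈ 350; below-median vehicle classes: SUV, sedan. Among those, SUV has the highest fuel economy (mpg) (≈ 50).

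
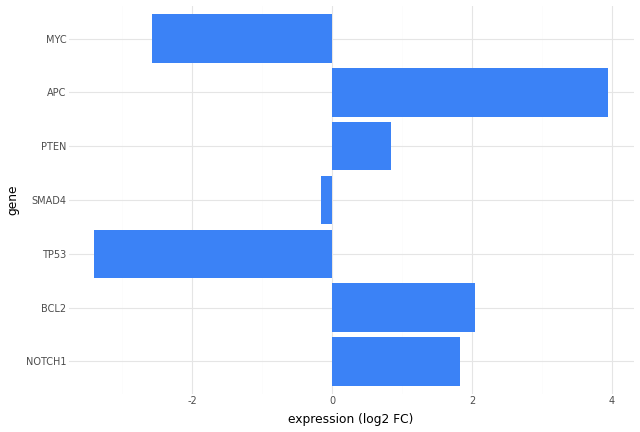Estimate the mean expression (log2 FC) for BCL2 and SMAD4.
≈ 1

(2 + 0) / 2 ≈ 1.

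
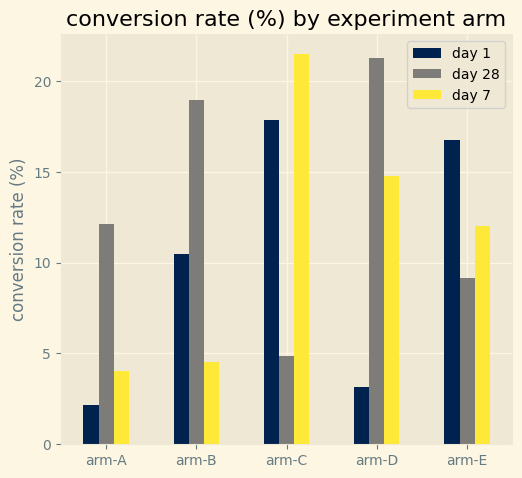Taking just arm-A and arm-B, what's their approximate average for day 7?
≈ 4

(4 + 4) / 2 ≈ 4.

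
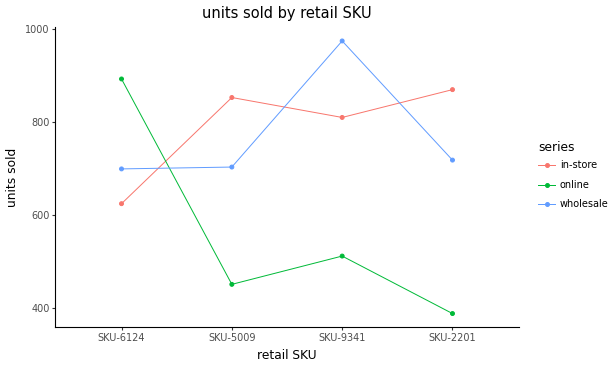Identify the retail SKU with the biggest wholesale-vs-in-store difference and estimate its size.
SKU-9341: wholesale ≈ 1000, in-store ≈ 800 → gap ≈ 200. Next-largest (SKU-2201) is only ≈ 150.

SKU-9341, ≈ 200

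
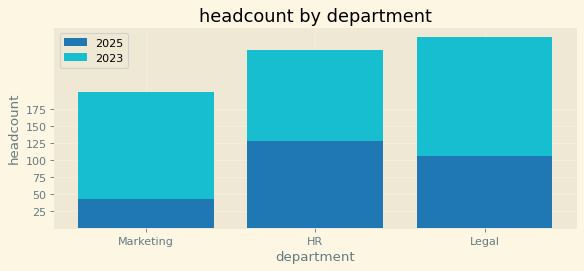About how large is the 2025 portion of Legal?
≈ 100

2025 top ≈ 100, bottom ≈ 0; segment ≈ 100.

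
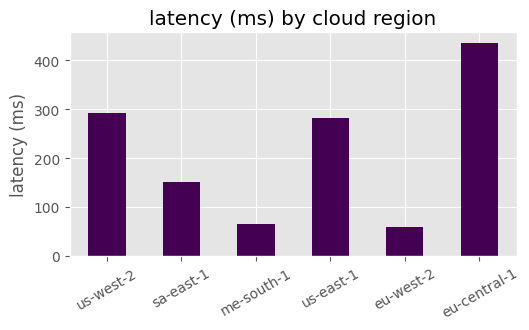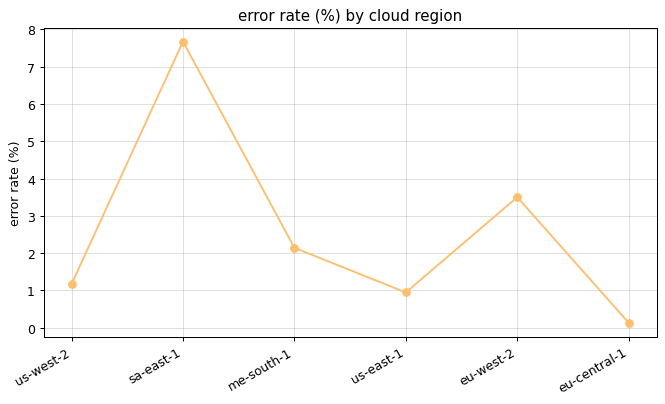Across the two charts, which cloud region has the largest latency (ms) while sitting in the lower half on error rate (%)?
Chart 2 median error rate (%) ≈ 2; below-median cloud regions: us-west-2, us-east-1, eu-central-1. Among those, eu-central-1 has the highest latency (ms) (≈ 450).

eu-central-1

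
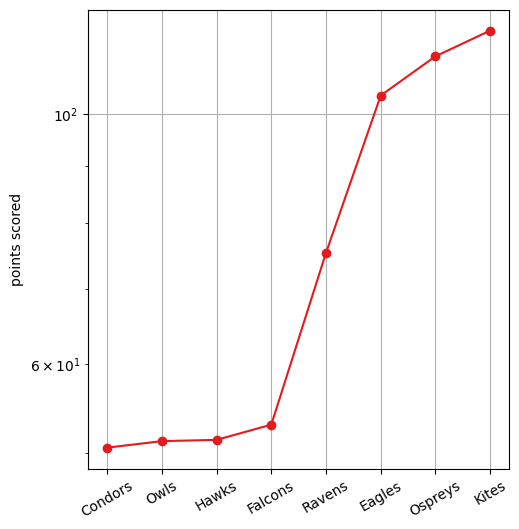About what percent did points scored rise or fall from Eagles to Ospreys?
Eagles ≈ 100, Ospreys ≈ 110; (110 − 100) / 100 ≈ +10%.

≈ +10%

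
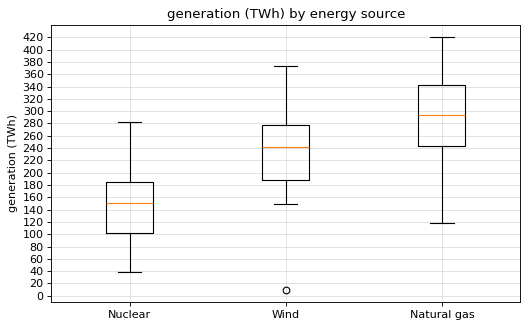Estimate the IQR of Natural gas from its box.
Q3 ≈ 340, Q1 ≈ 240; IQR ≈ 100.

≈ 100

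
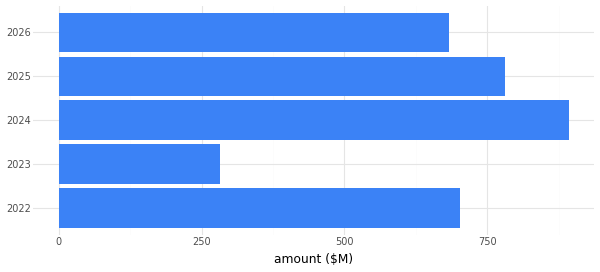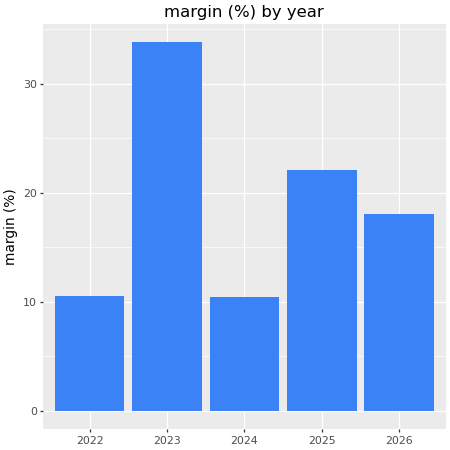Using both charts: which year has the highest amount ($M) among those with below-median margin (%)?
2024

Chart 2 median margin (%) ≈ 20; below-median years: 2022, 2024. Among those, 2024 has the highest amount ($M) (≈ 900).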